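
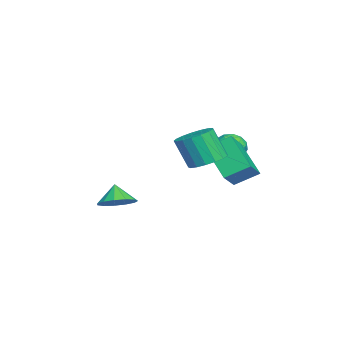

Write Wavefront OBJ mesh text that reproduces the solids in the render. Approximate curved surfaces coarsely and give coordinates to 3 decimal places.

v -0.784 -2.508 -2.261
v -0.081 -3.018 -1.957
v -1.316 -2.692 -1.339
v 0.015 -2.531 -1.805
v -0.144 -2.038 -1.797
v -0.505 -1.693 -1.937
v -0.955 -1.608 -2.18
v -1.351 -1.808 -2.448
v -1.567 -2.231 -2.657
v -1.534 -2.741 -2.74
v -1.263 -3.178 -2.671
v -0.84 -3.402 -2.472
v -0.4 -3.342 -2.205
v -3.033 2.408 1.298
v -2.643 3.074 0.99
v -2.397 1.626 0.41
v -2.007 2.292 0.102
v -1.822 2.018 0.864
v -2.215 2.502 1.413
v -2.825 2.198 -0.013
v -3.218 2.682 0.536
v -2.515 2.945 0.18
v -1.895 2.833 0.722
v -3.145 1.867 0.678
v -2.525 1.755 1.22
v -2.894 2.81 1.222
v -2.146 1.89 0.178
v -2.037 1.729 0.626
v -1.808 2.121 0.445
v -2.642 2.473 1.471
v -2.413 2.865 1.29
v -1.931 2.244 1.215
v -2.627 1.835 0.11
v -2.398 2.227 -0.071
v -3.232 2.579 0.955
v -3.003 2.971 0.774
v -3.109 2.456 0.185
v -2.59 3.125 0.565
v -2.216 2.665 0.043
v -2.696 2.61 -0.025
v -2.927 2.895 0.298
v -2.225 3.06 0.883
v -1.852 2.6 0.361
v -1.743 2.439 0.809
v -1.974 2.723 1.132
v -2.15 2.983 0.407
v -3.188 2.1 1.039
v -2.815 1.64 0.517
v -3.066 1.977 0.268
v -3.297 2.261 0.591
v -2.824 2.035 1.357
v -2.45 1.575 0.835
v -2.113 1.805 1.102
v -2.344 2.09 1.425
v -2.89 1.717 0.993
v 2.985 1.843 1.755
v 3.869 1.827 1.853
v 3.7 1.201 3.283
v 2.815 1.217 3.185
v 3.756 2.208 2.006
v 3.587 1.582 3.436
v 3.467 2.505 2.102
v 3.298 1.88 3.532
v 3.067 2.651 2.118
v 2.898 2.025 3.548
v 2.648 2.612 2.052
v 2.479 1.986 3.482
v 2.306 2.396 1.917
v 2.137 1.77 3.347
v 2.12 2.054 1.745
v 1.951 1.428 3.175
v 2.132 1.663 1.575
v 1.962 1.037 3.005
v 2.339 1.314 1.447
v 2.17 0.688 2.877
v 2.694 1.085 1.389
v 2.525 0.46 2.819
v 3.115 1.031 1.415
v 2.946 0.405 2.845
v 3.507 1.162 1.519
v 3.338 0.536 2.949
v 3.779 1.45 1.677
v 3.61 0.824 3.107
v -1.119 1.78 0.685
v 0.036 1.436 1.51
v -1.259 2.91 1.353
v -0.105 2.566 2.178
v 0.105 2.714 -0.638
v 1.259 2.37 0.187
v -0.036 3.844 0.03
v 1.119 3.5 0.855
f 2 1 4
f 2 4 3
f 4 1 5
f 4 5 3
f 5 1 6
f 5 6 3
f 6 1 7
f 6 7 3
f 7 1 8
f 7 8 3
f 8 1 9
f 8 9 3
f 9 1 10
f 9 10 3
f 10 1 11
f 10 11 3
f 11 1 12
f 11 12 3
f 12 1 13
f 12 13 3
f 13 1 2
f 13 2 3
f 14 51 30
f 51 25 54
f 30 54 19
f 51 54 30
f 14 30 26
f 30 19 31
f 26 31 15
f 30 31 26
f 14 26 35
f 26 15 36
f 35 36 21
f 26 36 35
f 14 35 47
f 35 21 50
f 47 50 24
f 35 50 47
f 14 47 51
f 47 24 55
f 51 55 25
f 47 55 51
f 15 31 42
f 31 19 45
f 42 45 23
f 31 45 42
f 19 54 32
f 54 25 53
f 32 53 18
f 54 53 32
f 25 55 52
f 55 24 48
f 52 48 16
f 55 48 52
f 24 50 49
f 50 21 37
f 49 37 20
f 50 37 49
f 21 36 41
f 36 15 38
f 41 38 22
f 36 38 41
f 17 43 29
f 43 23 44
f 29 44 18
f 43 44 29
f 17 29 27
f 29 18 28
f 27 28 16
f 29 28 27
f 17 27 34
f 27 16 33
f 34 33 20
f 27 33 34
f 17 34 39
f 34 20 40
f 39 40 22
f 34 40 39
f 17 39 43
f 39 22 46
f 43 46 23
f 39 46 43
f 18 44 32
f 44 23 45
f 32 45 19
f 44 45 32
f 16 28 52
f 28 18 53
f 52 53 25
f 28 53 52
f 20 33 49
f 33 16 48
f 49 48 24
f 33 48 49
f 22 40 41
f 40 20 37
f 41 37 21
f 40 37 41
f 23 46 42
f 46 22 38
f 42 38 15
f 46 38 42
f 57 56 60
f 57 60 58
f 58 60 61
f 58 61 59
f 60 56 62
f 60 62 61
f 61 62 63
f 61 63 59
f 62 56 64
f 62 64 63
f 63 64 65
f 63 65 59
f 64 56 66
f 64 66 65
f 65 66 67
f 65 67 59
f 66 56 68
f 66 68 67
f 67 68 69
f 67 69 59
f 68 56 70
f 68 70 69
f 69 70 71
f 69 71 59
f 70 56 72
f 70 72 71
f 71 72 73
f 71 73 59
f 72 56 74
f 72 74 73
f 73 74 75
f 73 75 59
f 74 56 76
f 74 76 75
f 75 76 77
f 75 77 59
f 76 56 78
f 76 78 77
f 77 78 79
f 77 79 59
f 78 56 80
f 78 80 79
f 79 80 81
f 79 81 59
f 80 56 82
f 80 82 81
f 81 82 83
f 81 83 59
f 82 56 57
f 82 57 83
f 83 57 58
f 83 58 59
f 85 87 84
f 88 85 84
f 84 87 86
f 86 88 84
f 85 91 87
f 89 85 88
f 89 91 85
f 87 91 86
f 90 88 86
f 86 91 90
f 90 89 88
f 91 89 90



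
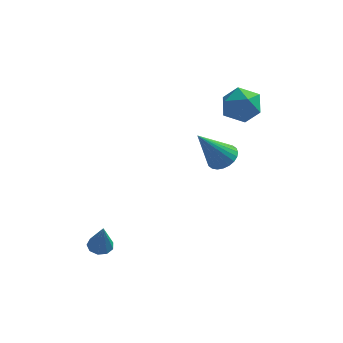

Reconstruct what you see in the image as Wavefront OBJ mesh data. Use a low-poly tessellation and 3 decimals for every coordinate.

v 1.995 3.775 -2.112
v 2.316 4.244 -1.739
v 1.125 3.145 -0.568
v 2.096 4.376 -1.809
v 1.861 4.415 -1.926
v 1.646 4.357 -2.07
v 1.485 4.211 -2.221
v 1.401 3.998 -2.355
v 1.407 3.751 -2.453
v 1.503 3.508 -2.498
v 1.674 3.305 -2.484
v 1.894 3.174 -2.414
v 2.129 3.135 -2.297
v 2.343 3.193 -2.153
v 2.505 3.339 -2.002
v 2.589 3.552 -1.868
v 2.583 3.799 -1.77
v 2.487 4.042 -1.725
v -1.809 -0.807 -4.278
v -1.383 -0.545 -4.271
v -1.591 -1.193 -3.002
v -1.643 -0.349 -4.167
v -1.98 -0.366 -4.115
v -2.238 -0.59 -4.139
v -2.294 -0.916 -4.228
v -2.124 -1.19 -4.34
v -1.806 -1.286 -4.423
v -1.489 -1.157 -4.438
v -1.322 -0.865 -4.378
v 2.684 4.491 1.113
v 3.334 3.987 1.433
v 2.066 3.333 0.547
v 2.716 2.829 0.867
v 2.138 3.206 1.418
v 2.52 3.921 1.768
v 2.88 3.399 0.212
v 3.262 4.114 0.562
v 3.456 3.312 0.877
v 2.997 3.193 1.622
v 2.403 4.127 0.358
v 1.944 4.008 1.103
f 2 1 4
f 2 4 3
f 4 1 5
f 4 5 3
f 5 1 6
f 5 6 3
f 6 1 7
f 6 7 3
f 7 1 8
f 7 8 3
f 8 1 9
f 8 9 3
f 9 1 10
f 9 10 3
f 10 1 11
f 10 11 3
f 11 1 12
f 11 12 3
f 12 1 13
f 12 13 3
f 13 1 14
f 13 14 3
f 14 1 15
f 14 15 3
f 15 1 16
f 15 16 3
f 16 1 17
f 16 17 3
f 17 1 18
f 17 18 3
f 18 1 2
f 18 2 3
f 20 19 22
f 20 22 21
f 22 19 23
f 22 23 21
f 23 19 24
f 23 24 21
f 24 19 25
f 24 25 21
f 25 19 26
f 25 26 21
f 26 19 27
f 26 27 21
f 27 19 28
f 27 28 21
f 28 19 29
f 28 29 21
f 29 19 20
f 29 20 21
f 30 41 35
f 30 35 31
f 30 31 37
f 30 37 40
f 30 40 41
f 31 35 39
f 35 41 34
f 41 40 32
f 40 37 36
f 37 31 38
f 33 39 34
f 33 34 32
f 33 32 36
f 33 36 38
f 33 38 39
f 34 39 35
f 32 34 41
f 36 32 40
f 38 36 37
f 39 38 31



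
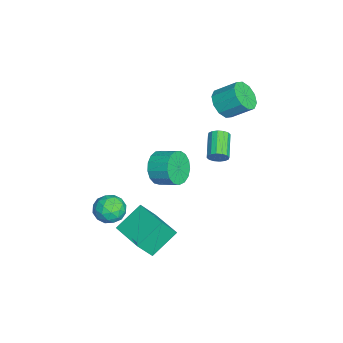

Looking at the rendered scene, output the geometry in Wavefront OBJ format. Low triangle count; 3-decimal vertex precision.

v -0.539 -1.559 -0.564
v -0.089 -2.126 0.238
v 0.408 -1.067 0.706
v -0.041 -0.501 -0.096
v 0.27 -2.13 -0.134
v 0.768 -1.072 0.335
v 0.444 -2.004 -0.604
v 0.942 -0.946 -0.135
v 0.393 -1.776 -1.065
v 0.891 -0.718 -0.596
v 0.129 -1.498 -1.411
v 0.626 -0.44 -0.942
v -0.289 -1.234 -1.564
v 0.209 -0.176 -1.095
v -0.764 -1.045 -1.487
v -0.266 0.013 -1.018
v -1.187 -0.973 -1.199
v -0.689 0.085 -0.73
v -1.462 -1.036 -0.766
v -0.964 0.023 -0.297
v -1.525 -1.218 -0.286
v -1.028 -0.16 0.182
v -1.363 -1.479 0.129
v -0.865 -0.421 0.598
v -1.011 -1.758 0.386
v -0.514 -0.699 0.855
v -0.552 -1.991 0.425
v -0.054 -0.933 0.894
v 2.859 -3.666 -2.619
v 1.894 -2.432 -1.527
v 2.439 -2.903 -3.852
v 1.474 -1.669 -2.76
v 4.566 -2.471 -2.46
v 3.601 -1.237 -1.368
v 4.146 -1.708 -3.693
v 3.181 -0.474 -2.601
v -2.445 1.77 3.266
v -1.497 1.566 3.29
v -1.267 2.746 4.219
v -2.215 2.95 4.194
v -1.594 1.943 2.834
v -1.363 3.124 3.763
v -2.016 2.254 2.543
v -1.785 3.435 3.472
v -2.602 2.38 2.528
v -2.371 3.561 3.457
v -3.128 2.273 2.795
v -2.897 3.454 3.724
v -3.393 1.974 3.241
v -3.163 3.154 4.17
v -3.297 1.596 3.697
v -3.066 2.777 4.626
v -2.875 1.285 3.988
v -2.644 2.466 4.917
v -2.289 1.159 4.003
v -2.058 2.34 4.932
v -1.763 1.266 3.736
v -1.532 2.447 4.665
v 3.36 -3.1 -0.854
v 4.084 -3.677 -0.989
v 2.616 -4.203 -0.131
v 3.34 -4.78 -0.266
v 3.423 -4.055 0.32
v 3.883 -3.373 -0.128
v 2.817 -4.507 -0.992
v 3.277 -3.825 -1.44
v 3.749 -4.547 -1.075
v 4.123 -4.267 -0.264
v 2.577 -3.613 -0.856
v 2.951 -3.333 -0.045
v 3.787 -3.292 -0.985
v 2.913 -4.588 -0.135
v 2.961 -4.162 0.209
v 3.387 -4.501 0.13
v 3.669 -3.113 -0.479
v 4.095 -3.452 -0.558
v 3.706 -3.674 0.211
v 2.605 -4.428 -0.562
v 3.031 -4.767 -0.641
v 3.313 -3.379 -1.25
v 3.739 -3.718 -1.329
v 2.994 -4.206 -1.331
v 4.016 -4.142 -1.115
v 3.579 -4.79 -0.69
v 3.271 -4.63 -1.117
v 3.541 -4.229 -1.38
v 4.236 -3.978 -0.638
v 3.799 -4.626 -0.213
v 3.847 -4.2 0.131
v 4.117 -3.799 -0.132
v 4.039 -4.489 -0.689
v 2.901 -3.254 -0.907
v 2.464 -3.902 -0.482
v 2.583 -4.081 -0.988
v 2.853 -3.68 -1.251
v 3.121 -3.09 -0.43
v 2.684 -3.738 -0.005
v 3.159 -3.651 0.26
v 3.429 -3.25 -0.003
v 2.661 -3.391 -0.431
v -1.286 1.563 -0.273
v -1.05 1.788 0.243
v -2.538 1.822 0.908
v -2.774 1.597 0.393
v -1.123 2.041 0.069
v -2.61 2.075 0.734
v -1.239 2.167 -0.197
v -2.726 2.2 0.469
v -1.367 2.13 -0.483
v -2.855 2.164 0.183
v -1.475 1.942 -0.713
v -2.962 1.975 -0.047
v -1.531 1.652 -0.824
v -3.019 1.685 -0.159
v -1.522 1.338 -0.788
v -3.01 1.372 -0.123
v -1.45 1.085 -0.614
v -2.937 1.119 0.051
v -1.334 0.96 -0.349
v -2.821 0.993 0.317
v -1.205 0.996 -0.063
v -2.693 1.03 0.603
v -1.098 1.185 0.167
v -2.585 1.218 0.833
v -1.041 1.475 0.279
v -2.529 1.508 0.944
f 2 1 5
f 2 5 3
f 3 5 6
f 3 6 4
f 5 1 7
f 5 7 6
f 6 7 8
f 6 8 4
f 7 1 9
f 7 9 8
f 8 9 10
f 8 10 4
f 9 1 11
f 9 11 10
f 10 11 12
f 10 12 4
f 11 1 13
f 11 13 12
f 12 13 14
f 12 14 4
f 13 1 15
f 13 15 14
f 14 15 16
f 14 16 4
f 15 1 17
f 15 17 16
f 16 17 18
f 16 18 4
f 17 1 19
f 17 19 18
f 18 19 20
f 18 20 4
f 19 1 21
f 19 21 20
f 20 21 22
f 20 22 4
f 21 1 23
f 21 23 22
f 22 23 24
f 22 24 4
f 23 1 25
f 23 25 24
f 24 25 26
f 24 26 4
f 25 1 27
f 25 27 26
f 26 27 28
f 26 28 4
f 27 1 2
f 27 2 28
f 28 2 3
f 28 3 4
f 30 32 29
f 33 30 29
f 29 32 31
f 31 33 29
f 30 36 32
f 34 30 33
f 34 36 30
f 32 36 31
f 35 33 31
f 31 36 35
f 35 34 33
f 36 34 35
f 38 37 41
f 38 41 39
f 39 41 42
f 39 42 40
f 41 37 43
f 41 43 42
f 42 43 44
f 42 44 40
f 43 37 45
f 43 45 44
f 44 45 46
f 44 46 40
f 45 37 47
f 45 47 46
f 46 47 48
f 46 48 40
f 47 37 49
f 47 49 48
f 48 49 50
f 48 50 40
f 49 37 51
f 49 51 50
f 50 51 52
f 50 52 40
f 51 37 53
f 51 53 52
f 52 53 54
f 52 54 40
f 53 37 55
f 53 55 54
f 54 55 56
f 54 56 40
f 55 37 57
f 55 57 56
f 56 57 58
f 56 58 40
f 57 37 38
f 57 38 58
f 58 38 39
f 58 39 40
f 59 96 75
f 96 70 99
f 75 99 64
f 96 99 75
f 59 75 71
f 75 64 76
f 71 76 60
f 75 76 71
f 59 71 80
f 71 60 81
f 80 81 66
f 71 81 80
f 59 80 92
f 80 66 95
f 92 95 69
f 80 95 92
f 59 92 96
f 92 69 100
f 96 100 70
f 92 100 96
f 60 76 87
f 76 64 90
f 87 90 68
f 76 90 87
f 64 99 77
f 99 70 98
f 77 98 63
f 99 98 77
f 70 100 97
f 100 69 93
f 97 93 61
f 100 93 97
f 69 95 94
f 95 66 82
f 94 82 65
f 95 82 94
f 66 81 86
f 81 60 83
f 86 83 67
f 81 83 86
f 62 88 74
f 88 68 89
f 74 89 63
f 88 89 74
f 62 74 72
f 74 63 73
f 72 73 61
f 74 73 72
f 62 72 79
f 72 61 78
f 79 78 65
f 72 78 79
f 62 79 84
f 79 65 85
f 84 85 67
f 79 85 84
f 62 84 88
f 84 67 91
f 88 91 68
f 84 91 88
f 63 89 77
f 89 68 90
f 77 90 64
f 89 90 77
f 61 73 97
f 73 63 98
f 97 98 70
f 73 98 97
f 65 78 94
f 78 61 93
f 94 93 69
f 78 93 94
f 67 85 86
f 85 65 82
f 86 82 66
f 85 82 86
f 68 91 87
f 91 67 83
f 87 83 60
f 91 83 87
f 102 101 105
f 102 105 103
f 103 105 106
f 103 106 104
f 105 101 107
f 105 107 106
f 106 107 108
f 106 108 104
f 107 101 109
f 107 109 108
f 108 109 110
f 108 110 104
f 109 101 111
f 109 111 110
f 110 111 112
f 110 112 104
f 111 101 113
f 111 113 112
f 112 113 114
f 112 114 104
f 113 101 115
f 113 115 114
f 114 115 116
f 114 116 104
f 115 101 117
f 115 117 116
f 116 117 118
f 116 118 104
f 117 101 119
f 117 119 118
f 118 119 120
f 118 120 104
f 119 101 121
f 119 121 120
f 120 121 122
f 120 122 104
f 121 101 123
f 121 123 122
f 122 123 124
f 122 124 104
f 123 101 125
f 123 125 124
f 124 125 126
f 124 126 104
f 125 101 102
f 125 102 126
f 126 102 103
f 126 103 104



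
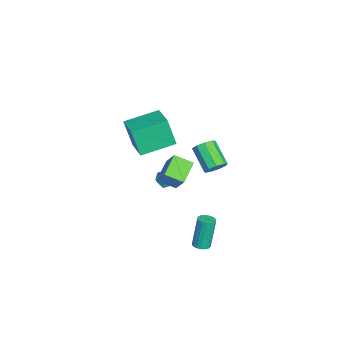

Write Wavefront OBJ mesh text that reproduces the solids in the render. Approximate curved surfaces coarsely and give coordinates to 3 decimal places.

v 1.426 -2.586 1.78
v 1.156 -3.078 3.511
v 0.723 -0.687 2.21
v 0.452 -1.179 3.941
v 2.968 -2.101 2.159
v 2.697 -2.593 3.89
v 2.264 -0.202 2.589
v 1.994 -0.694 4.32
v -1.306 -0.367 -2.979
v -0.794 -0.842 -3.132
v -1.986 -0.838 -3.788
v -1.474 -1.313 -3.941
v -1.819 -1.348 -3.316
v -1.398 -1.057 -2.816
v -1.382 -0.623 -4.104
v -0.961 -0.332 -3.604
v -0.841 -1.001 -3.828
v -1.111 -1.449 -3.34
v -1.669 -0.231 -3.58
v -1.939 -0.679 -3.092
v 0.117 1.942 -1.235
v 0.559 1.993 -0.669
v -0.654 1.31 0.341
v -1.097 1.258 -0.225
v 0.292 2.404 -0.712
v -0.921 1.721 0.298
v -0.058 2.599 -0.999
v -1.271 1.916 0.011
v -0.325 2.487 -1.397
v -1.538 1.803 -0.387
v -0.386 2.119 -1.719
v -1.599 1.436 -0.709
v -0.212 1.668 -1.814
v -1.425 0.985 -0.804
v 0.116 1.345 -1.639
v -1.097 0.662 -0.629
v 0.444 1.302 -1.274
v -0.769 0.619 -0.264
v 0.619 1.557 -0.891
v -0.594 0.874 0.119
v 0.341 -1.336 -2.171
v -0.868 -0.821 -1.49
v 0.515 -0.261 -2.676
v -0.694 0.254 -1.995
v 1.274 -0.874 -0.865
v 0.065 -0.359 -0.184
v 1.448 0.201 -1.37
v 0.239 0.716 -0.689
v 3.827 1.178 -4.737
v 4.335 1.187 -4.627
v 3.921 1.471 -2.733
v 3.413 1.462 -2.843
v 4.281 1.425 -4.675
v 3.866 1.709 -2.78
v 4.122 1.606 -4.737
v 3.708 1.89 -2.842
v 3.896 1.69 -4.799
v 3.481 1.974 -2.904
v 3.654 1.656 -4.847
v 3.24 1.94 -2.952
v 3.452 1.513 -4.87
v 3.037 1.797 -2.975
v 3.336 1.293 -4.862
v 2.921 1.577 -2.968
v 3.332 1.047 -4.826
v 2.917 1.33 -2.931
v 3.442 0.83 -4.769
v 3.027 1.114 -2.875
v 3.64 0.694 -4.706
v 3.225 0.978 -2.811
v 3.881 0.668 -4.649
v 3.466 0.952 -2.755
v 4.11 0.76 -4.613
v 3.695 1.044 -2.718
v 4.274 0.947 -4.605
v 3.859 1.231 -2.71
f 2 4 1
f 5 2 1
f 1 4 3
f 3 5 1
f 2 8 4
f 6 2 5
f 6 8 2
f 4 8 3
f 7 5 3
f 3 8 7
f 7 6 5
f 8 6 7
f 9 20 14
f 9 14 10
f 9 10 16
f 9 16 19
f 9 19 20
f 10 14 18
f 14 20 13
f 20 19 11
f 19 16 15
f 16 10 17
f 12 18 13
f 12 13 11
f 12 11 15
f 12 15 17
f 12 17 18
f 13 18 14
f 11 13 20
f 15 11 19
f 17 15 16
f 18 17 10
f 22 21 25
f 22 25 23
f 23 25 26
f 23 26 24
f 25 21 27
f 25 27 26
f 26 27 28
f 26 28 24
f 27 21 29
f 27 29 28
f 28 29 30
f 28 30 24
f 29 21 31
f 29 31 30
f 30 31 32
f 30 32 24
f 31 21 33
f 31 33 32
f 32 33 34
f 32 34 24
f 33 21 35
f 33 35 34
f 34 35 36
f 34 36 24
f 35 21 37
f 35 37 36
f 36 37 38
f 36 38 24
f 37 21 39
f 37 39 38
f 38 39 40
f 38 40 24
f 39 21 22
f 39 22 40
f 40 22 23
f 40 23 24
f 42 44 41
f 45 42 41
f 41 44 43
f 43 45 41
f 42 48 44
f 46 42 45
f 46 48 42
f 44 48 43
f 47 45 43
f 43 48 47
f 47 46 45
f 48 46 47
f 50 49 53
f 50 53 51
f 51 53 54
f 51 54 52
f 53 49 55
f 53 55 54
f 54 55 56
f 54 56 52
f 55 49 57
f 55 57 56
f 56 57 58
f 56 58 52
f 57 49 59
f 57 59 58
f 58 59 60
f 58 60 52
f 59 49 61
f 59 61 60
f 60 61 62
f 60 62 52
f 61 49 63
f 61 63 62
f 62 63 64
f 62 64 52
f 63 49 65
f 63 65 64
f 64 65 66
f 64 66 52
f 65 49 67
f 65 67 66
f 66 67 68
f 66 68 52
f 67 49 69
f 67 69 68
f 68 69 70
f 68 70 52
f 69 49 71
f 69 71 70
f 70 71 72
f 70 72 52
f 71 49 73
f 71 73 72
f 72 73 74
f 72 74 52
f 73 49 75
f 73 75 74
f 74 75 76
f 74 76 52
f 75 49 50
f 75 50 76
f 76 50 51
f 76 51 52



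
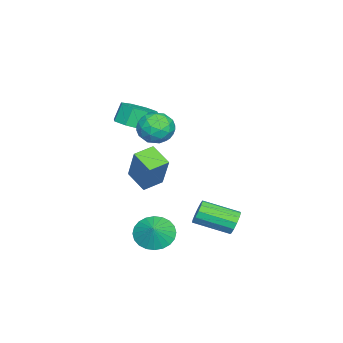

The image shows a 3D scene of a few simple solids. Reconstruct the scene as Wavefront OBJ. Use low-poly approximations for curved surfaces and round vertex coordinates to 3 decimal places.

v 1.014 -2.195 -1.913
v 0.419 -3.168 -1.288
v 0.165 -1.544 -1.708
v -0.431 -2.516 -1.084
v 1.951 -1.564 -0.036
v 1.355 -2.536 0.588
v 1.101 -0.912 0.168
v 0.506 -1.885 0.793
v 0.561 -1.216 1.289
v 1.054 -0.909 2.076
v 0.146 -2.531 2.064
v 0.639 -2.224 2.851
v -0.179 -1.764 2.576
v 0.078 -0.951 2.097
v 1.122 -2.489 2.043
v 1.379 -1.676 1.564
v 1.401 -1.695 2.541
v 0.597 -1.247 2.871
v 0.603 -2.193 1.269
v -0.201 -1.745 1.599
v 0.844 -0.947 1.614
v 0.356 -2.493 2.526
v -0.125 -2.223 2.364
v 0.165 -2.042 2.826
v 0.27 -0.972 1.627
v 0.56 -0.791 2.089
v -0.165 -1.294 2.384
v 0.64 -2.649 2.051
v 0.93 -2.468 2.513
v 1.035 -1.398 1.314
v 1.325 -1.217 1.776
v 1.365 -2.146 1.756
v 1.338 -1.229 2.35
v 1.094 -2.002 2.806
v 1.378 -2.158 2.331
v 1.529 -1.68 2.049
v 0.865 -0.965 2.544
v 0.621 -1.738 3
v 0.141 -1.468 2.838
v 0.291 -0.99 2.557
v 1.069 -1.428 2.818
v 0.579 -1.702 1.14
v 0.335 -2.475 1.596
v 0.909 -2.45 1.583
v 1.059 -1.972 1.302
v 0.106 -1.438 1.334
v -0.138 -2.211 1.79
v -0.329 -1.76 2.091
v -0.178 -1.282 1.809
v 0.131 -2.012 1.322
v 2.078 2.59 -2.745
v 2.338 2.849 -2.173
v 2.663 1.129 -1.543
v 2.402 0.87 -2.115
v 1.964 2.801 -2.109
v 2.288 1.082 -1.479
v 1.625 2.687 -2.247
v 1.95 0.967 -1.617
v 1.43 2.542 -2.543
v 1.755 0.822 -1.913
v 1.441 2.412 -2.904
v 1.766 0.692 -2.273
v 1.654 2.338 -3.213
v 1.978 0.619 -2.583
v 2.001 2.345 -3.375
v 2.326 0.625 -2.745
v 2.373 2.429 -3.336
v 2.698 0.709 -2.706
v 2.651 2.564 -3.11
v 2.976 0.845 -2.48
v 2.747 2.708 -2.768
v 3.072 0.988 -2.138
v 2.63 2.814 -2.418
v 2.955 1.094 -1.788
v 1.933 -1.362 -4.185
v 2.451 -2.175 -4.518
v 2.647 -1.198 -3.475
v 2.608 -1.886 -4.742
v 2.663 -1.517 -4.881
v 2.606 -1.125 -4.915
v 2.447 -0.768 -4.837
v 2.21 -0.502 -4.66
v 1.931 -0.367 -4.411
v 1.652 -0.383 -4.128
v 1.416 -0.548 -3.853
v 1.259 -0.837 -3.629
v 1.204 -1.206 -3.49
v 1.261 -1.598 -3.456
v 1.42 -1.955 -3.534
v 1.657 -2.221 -3.711
v 1.936 -2.356 -3.96
v 2.215 -2.34 -4.243
v -2.792 -4.078 0.394
v -2.203 -4.777 0.799
v -2.619 -4.541 1.811
v -3.208 -3.842 1.406
v -1.868 -4.09 0.776
v -2.284 -3.854 1.789
v -2.074 -3.395 0.529
v -2.49 -3.159 1.542
v -2.701 -3.101 0.203
v -3.117 -2.864 1.216
v -3.381 -3.379 -0.011
v -3.797 -3.143 1.001
v -3.716 -4.066 0.011
v -4.132 -3.83 1.024
v -3.51 -4.761 0.258
v -3.926 -4.525 1.271
v -2.883 -5.056 0.584
v -3.299 -4.819 1.597
f 2 4 1
f 5 2 1
f 1 4 3
f 3 5 1
f 2 8 4
f 6 2 5
f 6 8 2
f 4 8 3
f 7 5 3
f 3 8 7
f 7 6 5
f 8 6 7
f 9 46 25
f 46 20 49
f 25 49 14
f 46 49 25
f 9 25 21
f 25 14 26
f 21 26 10
f 25 26 21
f 9 21 30
f 21 10 31
f 30 31 16
f 21 31 30
f 9 30 42
f 30 16 45
f 42 45 19
f 30 45 42
f 9 42 46
f 42 19 50
f 46 50 20
f 42 50 46
f 10 26 37
f 26 14 40
f 37 40 18
f 26 40 37
f 14 49 27
f 49 20 48
f 27 48 13
f 49 48 27
f 20 50 47
f 50 19 43
f 47 43 11
f 50 43 47
f 19 45 44
f 45 16 32
f 44 32 15
f 45 32 44
f 16 31 36
f 31 10 33
f 36 33 17
f 31 33 36
f 12 38 24
f 38 18 39
f 24 39 13
f 38 39 24
f 12 24 22
f 24 13 23
f 22 23 11
f 24 23 22
f 12 22 29
f 22 11 28
f 29 28 15
f 22 28 29
f 12 29 34
f 29 15 35
f 34 35 17
f 29 35 34
f 12 34 38
f 34 17 41
f 38 41 18
f 34 41 38
f 13 39 27
f 39 18 40
f 27 40 14
f 39 40 27
f 11 23 47
f 23 13 48
f 47 48 20
f 23 48 47
f 15 28 44
f 28 11 43
f 44 43 19
f 28 43 44
f 17 35 36
f 35 15 32
f 36 32 16
f 35 32 36
f 18 41 37
f 41 17 33
f 37 33 10
f 41 33 37
f 52 51 55
f 52 55 53
f 53 55 56
f 53 56 54
f 55 51 57
f 55 57 56
f 56 57 58
f 56 58 54
f 57 51 59
f 57 59 58
f 58 59 60
f 58 60 54
f 59 51 61
f 59 61 60
f 60 61 62
f 60 62 54
f 61 51 63
f 61 63 62
f 62 63 64
f 62 64 54
f 63 51 65
f 63 65 64
f 64 65 66
f 64 66 54
f 65 51 67
f 65 67 66
f 66 67 68
f 66 68 54
f 67 51 69
f 67 69 68
f 68 69 70
f 68 70 54
f 69 51 71
f 69 71 70
f 70 71 72
f 70 72 54
f 71 51 73
f 71 73 72
f 72 73 74
f 72 74 54
f 73 51 52
f 73 52 74
f 74 52 53
f 74 53 54
f 76 75 78
f 76 78 77
f 78 75 79
f 78 79 77
f 79 75 80
f 79 80 77
f 80 75 81
f 80 81 77
f 81 75 82
f 81 82 77
f 82 75 83
f 82 83 77
f 83 75 84
f 83 84 77
f 84 75 85
f 84 85 77
f 85 75 86
f 85 86 77
f 86 75 87
f 86 87 77
f 87 75 88
f 87 88 77
f 88 75 89
f 88 89 77
f 89 75 90
f 89 90 77
f 90 75 91
f 90 91 77
f 91 75 92
f 91 92 77
f 92 75 76
f 92 76 77
f 94 93 97
f 94 97 95
f 95 97 98
f 95 98 96
f 97 93 99
f 97 99 98
f 98 99 100
f 98 100 96
f 99 93 101
f 99 101 100
f 100 101 102
f 100 102 96
f 101 93 103
f 101 103 102
f 102 103 104
f 102 104 96
f 103 93 105
f 103 105 104
f 104 105 106
f 104 106 96
f 105 93 107
f 105 107 106
f 106 107 108
f 106 108 96
f 107 93 109
f 107 109 108
f 108 109 110
f 108 110 96
f 109 93 94
f 109 94 110
f 110 94 95
f 110 95 96



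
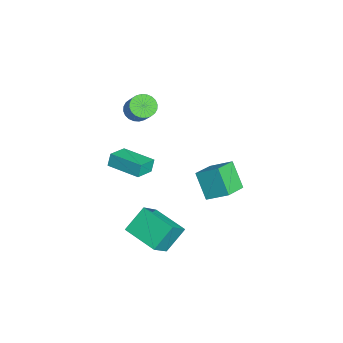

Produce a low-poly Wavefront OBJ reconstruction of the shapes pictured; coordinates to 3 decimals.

v -1.908 -0.36 2.092
v -1.409 -0.885 1.777
v -0.452 -0.645 2.894
v -0.952 -0.12 3.208
v -1.316 -0.624 1.641
v -0.359 -0.384 2.758
v -1.313 -0.323 1.574
v -0.356 -0.083 2.691
v -1.401 -0.028 1.585
v -0.444 0.212 2.702
v -1.566 0.216 1.674
v -0.609 0.457 2.791
v -1.783 0.373 1.826
v -0.826 0.614 2.943
v -2.019 0.419 2.019
v -1.063 0.659 3.136
v -2.239 0.345 2.223
v -1.282 0.586 3.34
v -2.408 0.165 2.406
v -1.451 0.405 3.523
v -2.501 -0.096 2.542
v -1.544 0.144 3.659
v -2.504 -0.397 2.609
v -1.547 -0.157 3.726
v -2.416 -0.692 2.598
v -1.459 -0.452 3.715
v -2.251 -0.937 2.509
v -1.294 -0.696 3.626
v -2.034 -1.094 2.357
v -1.077 -0.853 3.474
v -1.797 -1.139 2.164
v -0.841 -0.899 3.281
v -1.578 -1.066 1.96
v -0.621 -0.825 3.077
v 3.164 -1.7 -3.668
v 2.507 -0.591 -2.484
v 2.098 -0.882 -5.025
v 1.44 0.226 -3.841
v 4.74 -0.326 -4.079
v 4.082 0.782 -2.895
v 3.673 0.491 -5.436
v 3.016 1.6 -4.252
v 0.516 3.348 -1.188
v 1.064 4.488 -0.42
v 1.573 3.777 -2.58
v 2.121 4.917 -1.812
v 1.739 2.343 -0.568
v 2.287 3.483 0.2
v 2.796 2.772 -1.96
v 3.344 3.912 -1.192
v -3.109 -1.181 -3.384
v -3.346 -0.978 -2.572
v -1.74 0.371 -3.373
v -1.976 0.574 -2.56
v -2.124 -2.054 -2.88
v -2.36 -1.851 -2.067
v -0.754 -0.502 -2.868
v -0.991 -0.299 -2.056
f 2 1 5
f 2 5 3
f 3 5 6
f 3 6 4
f 5 1 7
f 5 7 6
f 6 7 8
f 6 8 4
f 7 1 9
f 7 9 8
f 8 9 10
f 8 10 4
f 9 1 11
f 9 11 10
f 10 11 12
f 10 12 4
f 11 1 13
f 11 13 12
f 12 13 14
f 12 14 4
f 13 1 15
f 13 15 14
f 14 15 16
f 14 16 4
f 15 1 17
f 15 17 16
f 16 17 18
f 16 18 4
f 17 1 19
f 17 19 18
f 18 19 20
f 18 20 4
f 19 1 21
f 19 21 20
f 20 21 22
f 20 22 4
f 21 1 23
f 21 23 22
f 22 23 24
f 22 24 4
f 23 1 25
f 23 25 24
f 24 25 26
f 24 26 4
f 25 1 27
f 25 27 26
f 26 27 28
f 26 28 4
f 27 1 29
f 27 29 28
f 28 29 30
f 28 30 4
f 29 1 31
f 29 31 30
f 30 31 32
f 30 32 4
f 31 1 33
f 31 33 32
f 32 33 34
f 32 34 4
f 33 1 2
f 33 2 34
f 34 2 3
f 34 3 4
f 36 38 35
f 39 36 35
f 35 38 37
f 37 39 35
f 36 42 38
f 40 36 39
f 40 42 36
f 38 42 37
f 41 39 37
f 37 42 41
f 41 40 39
f 42 40 41
f 44 46 43
f 47 44 43
f 43 46 45
f 45 47 43
f 44 50 46
f 48 44 47
f 48 50 44
f 46 50 45
f 49 47 45
f 45 50 49
f 49 48 47
f 50 48 49
f 52 54 51
f 55 52 51
f 51 54 53
f 53 55 51
f 52 58 54
f 56 52 55
f 56 58 52
f 54 58 53
f 57 55 53
f 53 58 57
f 57 56 55
f 58 56 57



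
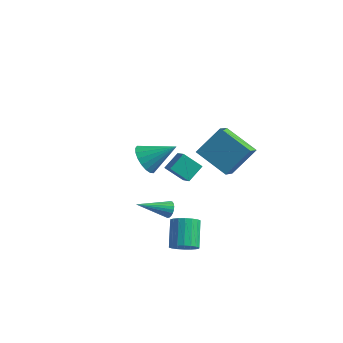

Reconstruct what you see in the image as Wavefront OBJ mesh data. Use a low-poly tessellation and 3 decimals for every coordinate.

v -3.977 3.206 -1.495
v -3.423 3.38 -2.37
v -2.483 4.134 -0.365
v -3.687 3.764 -2.336
v -4.009 4.038 -2.135
v -4.324 4.147 -1.808
v -4.57 4.069 -1.419
v -4.699 3.821 -1.044
v -4.685 3.451 -0.759
v -4.531 3.033 -0.62
v -4.267 2.648 -0.654
v -3.945 2.375 -0.854
v -3.63 2.266 -1.182
v -3.384 2.343 -1.571
v -3.255 2.592 -1.945
v -3.269 2.962 -2.23
v 2.275 -2.716 -2.083
v 2.562 -3.159 -1.456
v 1.911 -1.988 -0.33
v 1.625 -1.544 -0.957
v 2.84 -2.934 -1.529
v 2.189 -1.763 -0.404
v 3.005 -2.666 -1.713
v 2.355 -1.494 -0.587
v 3.027 -2.407 -1.969
v 2.376 -1.236 -0.844
v 2.899 -2.21 -2.249
v 2.248 -1.038 -1.123
v 2.648 -2.113 -2.495
v 1.997 -0.941 -1.369
v 2.323 -2.135 -2.66
v 1.672 -0.964 -1.534
v 1.989 -2.272 -2.71
v 1.338 -1.101 -1.584
v 1.711 -2.497 -2.636
v 1.06 -1.326 -1.511
v 1.545 -2.766 -2.453
v 0.895 -1.594 -1.327
v 1.524 -3.024 -2.196
v 0.873 -1.853 -1.071
v 1.652 -3.222 -1.917
v 1.001 -2.05 -0.791
v 1.903 -3.319 -1.671
v 1.252 -2.147 -0.545
v 2.228 -3.296 -1.506
v 1.577 -2.125 -0.38
v 0.779 -1.774 -0.267
v 1.092 -1.809 0.172
v -0.479 -3.066 0.527
v 0.953 -1.641 0.226
v 0.785 -1.496 0.195
v 0.615 -1.399 0.084
v 0.474 -1.367 -0.087
v 0.386 -1.405 -0.29
v 0.365 -1.508 -0.489
v 0.416 -1.656 -0.649
v 0.53 -1.825 -0.744
v 0.687 -1.985 -0.756
v 0.86 -2.109 -0.683
v 1.019 -2.175 -0.539
v 1.136 -2.172 -0.347
v 1.192 -2.1 -0.142
v 1.176 -1.971 0.041
v 0.903 -2.458 3.699
v 1.12 -1.509 4.329
v 1.851 -2.143 2.898
v 2.068 -1.194 3.529
v 1.632 -3.046 4.331
v 1.849 -2.097 4.962
v 2.58 -2.731 3.531
v 2.797 -1.782 4.161
v 3.576 -0.719 3.108
v 1.637 -0.538 3.995
v 3.317 0.415 2.311
v 1.378 0.596 3.198
v 4.342 0.464 4.542
v 2.403 0.645 5.429
v 4.083 1.598 3.745
v 2.144 1.779 4.632
f 2 1 4
f 2 4 3
f 4 1 5
f 4 5 3
f 5 1 6
f 5 6 3
f 6 1 7
f 6 7 3
f 7 1 8
f 7 8 3
f 8 1 9
f 8 9 3
f 9 1 10
f 9 10 3
f 10 1 11
f 10 11 3
f 11 1 12
f 11 12 3
f 12 1 13
f 12 13 3
f 13 1 14
f 13 14 3
f 14 1 15
f 14 15 3
f 15 1 16
f 15 16 3
f 16 1 2
f 16 2 3
f 18 17 21
f 18 21 19
f 19 21 22
f 19 22 20
f 21 17 23
f 21 23 22
f 22 23 24
f 22 24 20
f 23 17 25
f 23 25 24
f 24 25 26
f 24 26 20
f 25 17 27
f 25 27 26
f 26 27 28
f 26 28 20
f 27 17 29
f 27 29 28
f 28 29 30
f 28 30 20
f 29 17 31
f 29 31 30
f 30 31 32
f 30 32 20
f 31 17 33
f 31 33 32
f 32 33 34
f 32 34 20
f 33 17 35
f 33 35 34
f 34 35 36
f 34 36 20
f 35 17 37
f 35 37 36
f 36 37 38
f 36 38 20
f 37 17 39
f 37 39 38
f 38 39 40
f 38 40 20
f 39 17 41
f 39 41 40
f 40 41 42
f 40 42 20
f 41 17 43
f 41 43 42
f 42 43 44
f 42 44 20
f 43 17 45
f 43 45 44
f 44 45 46
f 44 46 20
f 45 17 18
f 45 18 46
f 46 18 19
f 46 19 20
f 48 47 50
f 48 50 49
f 50 47 51
f 50 51 49
f 51 47 52
f 51 52 49
f 52 47 53
f 52 53 49
f 53 47 54
f 53 54 49
f 54 47 55
f 54 55 49
f 55 47 56
f 55 56 49
f 56 47 57
f 56 57 49
f 57 47 58
f 57 58 49
f 58 47 59
f 58 59 49
f 59 47 60
f 59 60 49
f 60 47 61
f 60 61 49
f 61 47 62
f 61 62 49
f 62 47 63
f 62 63 49
f 63 47 48
f 63 48 49
f 65 67 64
f 68 65 64
f 64 67 66
f 66 68 64
f 65 71 67
f 69 65 68
f 69 71 65
f 67 71 66
f 70 68 66
f 66 71 70
f 70 69 68
f 71 69 70
f 73 75 72
f 76 73 72
f 72 75 74
f 74 76 72
f 73 79 75
f 77 73 76
f 77 79 73
f 75 79 74
f 78 76 74
f 74 79 78
f 78 77 76
f 79 77 78



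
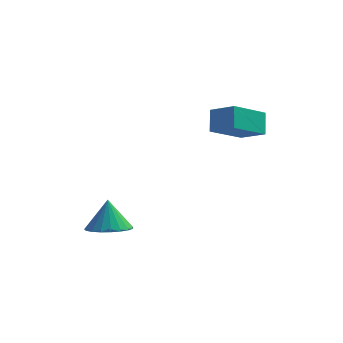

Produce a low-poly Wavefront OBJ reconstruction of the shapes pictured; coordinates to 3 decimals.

v -2.212 -2.63 -3.866
v -1.196 -2.926 -3.649
v -2.408 -2.17 -2.314
v -1.144 -2.497 -3.77
v -1.277 -2.09 -3.907
v -1.571 -1.777 -4.037
v -1.976 -1.611 -4.137
v -2.422 -1.622 -4.191
v -2.831 -1.806 -4.188
v -3.134 -2.133 -4.13
v -3.276 -2.546 -4.026
v -3.235 -2.973 -3.894
v -3.017 -3.341 -3.757
v -2.659 -3.586 -3.639
v -2.224 -3.666 -3.561
v -1.787 -3.566 -3.535
v -1.423 -3.304 -3.566
v 1.66 -0.217 1.592
v 1.466 0.507 2.579
v 2.674 1.299 0.679
v 2.48 2.023 1.666
v 2.88 -0.683 2.174
v 2.686 0.041 3.161
v 3.894 0.833 1.261
v 3.7 1.557 2.248
f 2 1 4
f 2 4 3
f 4 1 5
f 4 5 3
f 5 1 6
f 5 6 3
f 6 1 7
f 6 7 3
f 7 1 8
f 7 8 3
f 8 1 9
f 8 9 3
f 9 1 10
f 9 10 3
f 10 1 11
f 10 11 3
f 11 1 12
f 11 12 3
f 12 1 13
f 12 13 3
f 13 1 14
f 13 14 3
f 14 1 15
f 14 15 3
f 15 1 16
f 15 16 3
f 16 1 17
f 16 17 3
f 17 1 2
f 17 2 3
f 19 21 18
f 22 19 18
f 18 21 20
f 20 22 18
f 19 25 21
f 23 19 22
f 23 25 19
f 21 25 20
f 24 22 20
f 20 25 24
f 24 23 22
f 25 23 24



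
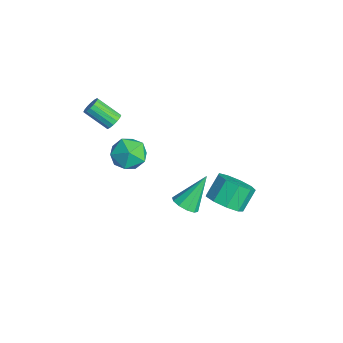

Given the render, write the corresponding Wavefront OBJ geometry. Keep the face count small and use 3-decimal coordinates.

v -2.821 -1.297 2.257
v -2.426 -1.602 2.272
v -3.143 -2.489 3.119
v -3.539 -2.183 3.103
v -2.393 -1.439 2.471
v -3.11 -2.326 3.317
v -2.474 -1.238 2.612
v -3.192 -2.125 3.458
v -2.649 -1.053 2.658
v -3.366 -1.94 3.504
v -2.87 -0.933 2.597
v -3.587 -1.82 3.443
v -3.078 -0.911 2.444
v -3.795 -1.797 3.29
v -3.217 -0.991 2.241
v -3.934 -1.878 3.088
v -3.25 -1.154 2.043
v -3.967 -2.041 2.889
v -3.168 -1.355 1.902
v -3.886 -2.242 2.748
v -2.994 -1.54 1.856
v -3.711 -2.427 2.702
v -2.773 -1.66 1.917
v -3.49 -2.547 2.763
v -2.565 -1.683 2.07
v -3.282 -2.569 2.916
v -1.647 -0.277 1.449
v -1.08 -1.097 1.506
v -2.3 -0.823 0.074
v -1.733 -1.643 0.131
v -2.471 -1.5 0.788
v -2.068 -1.163 1.638
v -1.312 -0.757 -0.058
v -0.909 -0.42 0.792
v -0.873 -1.394 0.575
v -1.59 -1.853 1.097
v -1.79 -0.067 0.483
v -2.507 -0.526 1.005
v 1.104 2.72 -1.436
v 1.676 3.443 -1.738
v 1.207 4.203 -0.807
v 0.636 3.48 -0.504
v 1.092 3.469 -2.052
v 0.623 4.228 -1.121
v 0.514 3.144 -2.078
v 0.045 3.904 -1.147
v 0.212 2.621 -1.803
v -0.256 3.38 -0.872
v 0.328 2.144 -1.356
v -0.141 2.904 -0.425
v 0.807 1.937 -0.946
v 0.338 2.697 -0.015
v 1.425 2.096 -0.765
v 0.956 2.856 0.166
v 1.893 2.548 -0.898
v 1.424 3.307 0.033
v 1.992 3.08 -1.282
v 1.523 3.839 -0.351
v 3.01 0.213 1.257
v 3.646 0.423 1.253
v 2.65 1.327 2.663
v 3.429 0.67 1.002
v 3.051 0.743 0.848
v 2.658 0.613 0.85
v 2.399 0.33 1.007
v 2.374 0.003 1.26
v 2.592 -0.244 1.511
v 2.969 -0.316 1.665
v 3.362 -0.186 1.663
v 3.621 0.096 1.506
f 2 1 5
f 2 5 3
f 3 5 6
f 3 6 4
f 5 1 7
f 5 7 6
f 6 7 8
f 6 8 4
f 7 1 9
f 7 9 8
f 8 9 10
f 8 10 4
f 9 1 11
f 9 11 10
f 10 11 12
f 10 12 4
f 11 1 13
f 11 13 12
f 12 13 14
f 12 14 4
f 13 1 15
f 13 15 14
f 14 15 16
f 14 16 4
f 15 1 17
f 15 17 16
f 16 17 18
f 16 18 4
f 17 1 19
f 17 19 18
f 18 19 20
f 18 20 4
f 19 1 21
f 19 21 20
f 20 21 22
f 20 22 4
f 21 1 23
f 21 23 22
f 22 23 24
f 22 24 4
f 23 1 25
f 23 25 24
f 24 25 26
f 24 26 4
f 25 1 2
f 25 2 26
f 26 2 3
f 26 3 4
f 27 38 32
f 27 32 28
f 27 28 34
f 27 34 37
f 27 37 38
f 28 32 36
f 32 38 31
f 38 37 29
f 37 34 33
f 34 28 35
f 30 36 31
f 30 31 29
f 30 29 33
f 30 33 35
f 30 35 36
f 31 36 32
f 29 31 38
f 33 29 37
f 35 33 34
f 36 35 28
f 40 39 43
f 40 43 41
f 41 43 44
f 41 44 42
f 43 39 45
f 43 45 44
f 44 45 46
f 44 46 42
f 45 39 47
f 45 47 46
f 46 47 48
f 46 48 42
f 47 39 49
f 47 49 48
f 48 49 50
f 48 50 42
f 49 39 51
f 49 51 50
f 50 51 52
f 50 52 42
f 51 39 53
f 51 53 52
f 52 53 54
f 52 54 42
f 53 39 55
f 53 55 54
f 54 55 56
f 54 56 42
f 55 39 57
f 55 57 56
f 56 57 58
f 56 58 42
f 57 39 40
f 57 40 58
f 58 40 41
f 58 41 42
f 60 59 62
f 60 62 61
f 62 59 63
f 62 63 61
f 63 59 64
f 63 64 61
f 64 59 65
f 64 65 61
f 65 59 66
f 65 66 61
f 66 59 67
f 66 67 61
f 67 59 68
f 67 68 61
f 68 59 69
f 68 69 61
f 69 59 70
f 69 70 61
f 70 59 60
f 70 60 61



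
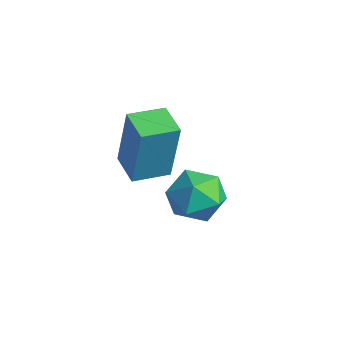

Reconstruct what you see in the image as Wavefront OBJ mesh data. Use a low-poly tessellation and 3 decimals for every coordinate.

v -0.064 -2.239 0.628
v 0.237 -2.103 2.631
v 0.061 -1.13 0.534
v 0.362 -0.994 2.537
v 0.958 -2.366 0.483
v 1.259 -2.23 2.486
v 1.083 -1.257 0.389
v 1.384 -1.121 2.392
v 0.026 -0.558 -1.261
v 0.546 -0.046 -1.862
v 1.214 -0.634 -0.298
v 1.734 -0.122 -0.899
v 1.011 0.279 -0.44
v 0.276 0.326 -1.035
v 1.484 -1.006 -1.125
v 0.749 -0.959 -1.72
v 1.447 -0.322 -1.779
v 1.155 0.472 -1.355
v 0.605 -1.152 -0.805
v 0.313 -0.358 -0.381
f 2 4 1
f 5 2 1
f 1 4 3
f 3 5 1
f 2 8 4
f 6 2 5
f 6 8 2
f 4 8 3
f 7 5 3
f 3 8 7
f 7 6 5
f 8 6 7
f 9 20 14
f 9 14 10
f 9 10 16
f 9 16 19
f 9 19 20
f 10 14 18
f 14 20 13
f 20 19 11
f 19 16 15
f 16 10 17
f 12 18 13
f 12 13 11
f 12 11 15
f 12 15 17
f 12 17 18
f 13 18 14
f 11 13 20
f 15 11 19
f 17 15 16
f 18 17 10



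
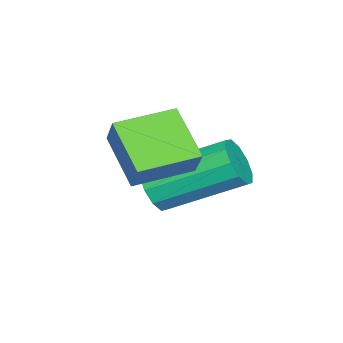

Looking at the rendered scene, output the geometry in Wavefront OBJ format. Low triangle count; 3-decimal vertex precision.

v 3.614 2.816 -2.566
v 2.803 1.885 -1.679
v 2.542 3.885 -2.423
v 1.732 2.954 -1.536
v 4.068 3.166 -1.784
v 3.258 2.235 -0.897
v 2.997 4.235 -1.641
v 2.186 3.304 -0.754
v 1.548 2.488 -3.883
v 1.975 2.844 -4.307
v 1.42 4.709 -3.302
v 0.992 4.352 -2.877
v 1.585 2.828 -4.493
v 1.029 4.693 -3.488
v 1.18 2.682 -4.446
v 0.625 4.547 -3.44
v 0.916 2.462 -4.183
v 0.361 4.326 -3.178
v 0.893 2.251 -3.806
v 0.338 4.116 -2.801
v 1.12 2.131 -3.458
v 0.565 3.996 -2.453
v 1.511 2.147 -3.272
v 0.955 4.012 -2.267
v 1.915 2.293 -3.32
v 1.36 4.158 -2.314
v 2.179 2.514 -3.582
v 1.624 4.378 -2.577
v 2.202 2.724 -3.959
v 1.647 4.589 -2.954
f 2 4 1
f 5 2 1
f 1 4 3
f 3 5 1
f 2 8 4
f 6 2 5
f 6 8 2
f 4 8 3
f 7 5 3
f 3 8 7
f 7 6 5
f 8 6 7
f 10 9 13
f 10 13 11
f 11 13 14
f 11 14 12
f 13 9 15
f 13 15 14
f 14 15 16
f 14 16 12
f 15 9 17
f 15 17 16
f 16 17 18
f 16 18 12
f 17 9 19
f 17 19 18
f 18 19 20
f 18 20 12
f 19 9 21
f 19 21 20
f 20 21 22
f 20 22 12
f 21 9 23
f 21 23 22
f 22 23 24
f 22 24 12
f 23 9 25
f 23 25 24
f 24 25 26
f 24 26 12
f 25 9 27
f 25 27 26
f 26 27 28
f 26 28 12
f 27 9 29
f 27 29 28
f 28 29 30
f 28 30 12
f 29 9 10
f 29 10 30
f 30 10 11
f 30 11 12



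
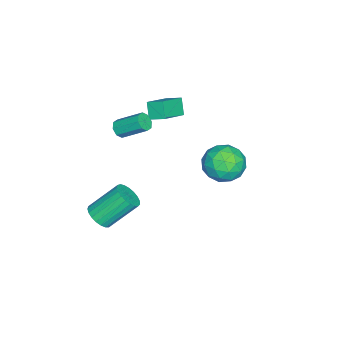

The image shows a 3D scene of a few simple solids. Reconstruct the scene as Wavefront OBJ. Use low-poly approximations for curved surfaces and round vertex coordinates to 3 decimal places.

v -4.032 -1.965 1.655
v -2.602 -2.463 2.406
v -3.929 -1.125 2.016
v -2.499 -1.622 2.766
v -3.501 -1.678 0.834
v -2.071 -2.175 1.584
v -3.398 -0.837 1.194
v -1.968 -1.335 1.945
v 1.697 3.287 3.021
v 2.251 2.699 2.269
v 0.189 2.441 2.571
v 0.743 1.853 1.819
v 0.922 1.682 2.895
v 1.854 2.205 3.173
v 0.586 2.935 1.667
v 1.518 3.458 1.945
v 1.565 2.481 1.432
v 1.773 1.707 2.191
v 0.667 3.433 2.649
v 0.875 2.659 3.408
v 2.106 3.067 2.684
v 0.334 2.073 2.156
v 0.439 1.972 2.788
v 0.765 1.627 2.346
v 1.873 2.777 3.216
v 2.199 2.431 2.774
v 1.418 1.834 3.142
v 0.241 2.709 2.066
v 0.567 2.363 1.624
v 1.675 3.513 2.494
v 2.001 3.168 2.052
v 1.022 3.306 1.698
v 2.029 2.593 1.751
v 1.143 2.096 1.486
v 1.05 2.732 1.397
v 1.598 3.039 1.56
v 2.151 2.138 2.197
v 1.265 1.641 1.933
v 1.37 1.541 2.565
v 1.918 1.848 2.728
v 1.747 2.01 1.705
v 1.175 3.499 2.907
v 0.289 3.002 2.643
v 0.522 3.292 2.112
v 1.07 3.599 2.275
v 1.297 3.044 3.354
v 0.411 2.547 3.089
v 0.842 2.101 3.28
v 1.39 2.408 3.443
v 0.693 3.13 3.135
v -1.173 -3.364 1.31
v -0.763 -3.566 1.598
v -0.757 -2.279 2.497
v -1.167 -2.076 2.21
v -0.635 -3.342 1.275
v -0.629 -2.054 2.175
v -0.821 -3.13 0.974
v -0.816 -1.843 1.873
v -1.214 -3.055 0.869
v -1.208 -1.768 1.768
v -1.583 -3.161 1.023
v -1.577 -1.874 1.922
v -1.711 -3.386 1.345
v -1.705 -2.098 2.245
v -1.524 -3.597 1.647
v -1.519 -2.31 2.546
v -1.132 -3.672 1.752
v -1.126 -2.385 2.651
v 0.731 -3.829 -4.048
v 1.145 -4.21 -3.494
v 0.424 -2.931 -2.077
v 0.009 -2.551 -2.632
v 1.358 -3.98 -3.593
v 0.637 -2.701 -2.176
v 1.463 -3.724 -3.771
v 0.741 -2.445 -2.354
v 1.44 -3.486 -3.996
v 0.719 -2.208 -2.58
v 1.295 -3.308 -4.231
v 0.574 -2.03 -2.815
v 1.053 -3.22 -4.434
v 0.332 -1.941 -3.018
v 0.755 -3.237 -4.571
v 0.033 -1.959 -3.154
v 0.452 -3.357 -4.617
v -0.269 -2.078 -3.2
v 0.198 -3.558 -4.564
v -0.524 -2.279 -3.148
v 0.036 -3.806 -4.423
v -0.686 -2.528 -3.007
v -0.006 -4.058 -4.217
v -0.728 -2.78 -2.8
v 0.079 -4.271 -3.981
v -0.642 -2.992 -2.565
v 0.277 -4.407 -3.758
v -0.444 -3.129 -2.341
v 0.554 -4.443 -3.584
v -0.168 -3.165 -2.167
v 0.861 -4.374 -3.491
v 0.14 -3.095 -2.074
f 2 4 1
f 5 2 1
f 1 4 3
f 3 5 1
f 2 8 4
f 6 2 5
f 6 8 2
f 4 8 3
f 7 5 3
f 3 8 7
f 7 6 5
f 8 6 7
f 9 46 25
f 46 20 49
f 25 49 14
f 46 49 25
f 9 25 21
f 25 14 26
f 21 26 10
f 25 26 21
f 9 21 30
f 21 10 31
f 30 31 16
f 21 31 30
f 9 30 42
f 30 16 45
f 42 45 19
f 30 45 42
f 9 42 46
f 42 19 50
f 46 50 20
f 42 50 46
f 10 26 37
f 26 14 40
f 37 40 18
f 26 40 37
f 14 49 27
f 49 20 48
f 27 48 13
f 49 48 27
f 20 50 47
f 50 19 43
f 47 43 11
f 50 43 47
f 19 45 44
f 45 16 32
f 44 32 15
f 45 32 44
f 16 31 36
f 31 10 33
f 36 33 17
f 31 33 36
f 12 38 24
f 38 18 39
f 24 39 13
f 38 39 24
f 12 24 22
f 24 13 23
f 22 23 11
f 24 23 22
f 12 22 29
f 22 11 28
f 29 28 15
f 22 28 29
f 12 29 34
f 29 15 35
f 34 35 17
f 29 35 34
f 12 34 38
f 34 17 41
f 38 41 18
f 34 41 38
f 13 39 27
f 39 18 40
f 27 40 14
f 39 40 27
f 11 23 47
f 23 13 48
f 47 48 20
f 23 48 47
f 15 28 44
f 28 11 43
f 44 43 19
f 28 43 44
f 17 35 36
f 35 15 32
f 36 32 16
f 35 32 36
f 18 41 37
f 41 17 33
f 37 33 10
f 41 33 37
f 52 51 55
f 52 55 53
f 53 55 56
f 53 56 54
f 55 51 57
f 55 57 56
f 56 57 58
f 56 58 54
f 57 51 59
f 57 59 58
f 58 59 60
f 58 60 54
f 59 51 61
f 59 61 60
f 60 61 62
f 60 62 54
f 61 51 63
f 61 63 62
f 62 63 64
f 62 64 54
f 63 51 65
f 63 65 64
f 64 65 66
f 64 66 54
f 65 51 67
f 65 67 66
f 66 67 68
f 66 68 54
f 67 51 52
f 67 52 68
f 68 52 53
f 68 53 54
f 70 69 73
f 70 73 71
f 71 73 74
f 71 74 72
f 73 69 75
f 73 75 74
f 74 75 76
f 74 76 72
f 75 69 77
f 75 77 76
f 76 77 78
f 76 78 72
f 77 69 79
f 77 79 78
f 78 79 80
f 78 80 72
f 79 69 81
f 79 81 80
f 80 81 82
f 80 82 72
f 81 69 83
f 81 83 82
f 82 83 84
f 82 84 72
f 83 69 85
f 83 85 84
f 84 85 86
f 84 86 72
f 85 69 87
f 85 87 86
f 86 87 88
f 86 88 72
f 87 69 89
f 87 89 88
f 88 89 90
f 88 90 72
f 89 69 91
f 89 91 90
f 90 91 92
f 90 92 72
f 91 69 93
f 91 93 92
f 92 93 94
f 92 94 72
f 93 69 95
f 93 95 94
f 94 95 96
f 94 96 72
f 95 69 97
f 95 97 96
f 96 97 98
f 96 98 72
f 97 69 99
f 97 99 98
f 98 99 100
f 98 100 72
f 99 69 70
f 99 70 100
f 100 70 71
f 100 71 72



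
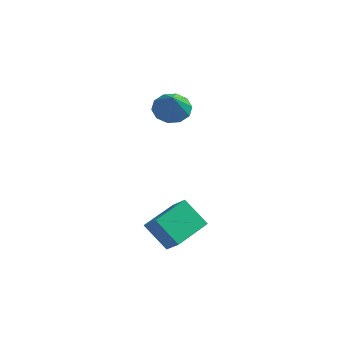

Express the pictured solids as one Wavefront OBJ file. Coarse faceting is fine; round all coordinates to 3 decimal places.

v -0.767 -3.953 -3.74
v -1.934 -3.743 -2.536
v -0.038 -2.12 -3.354
v -1.205 -1.91 -2.15
v -0.035 -4.41 -2.95
v -1.202 -4.2 -1.746
v 0.694 -2.577 -2.564
v -0.473 -2.367 -1.36
v -2.882 2.509 1.539
v -2.275 1.982 0.997
v -2.518 1.631 2.801
v -1.966 2.441 1.227
v -2.007 2.926 1.577
v -2.382 3.252 1.912
v -2.949 3.294 2.105
v -3.489 3.036 2.081
v -3.798 2.577 1.85
v -3.757 2.092 1.501
v -3.381 1.766 1.166
v -2.815 1.724 0.973
f 2 4 1
f 5 2 1
f 1 4 3
f 3 5 1
f 2 8 4
f 6 2 5
f 6 8 2
f 4 8 3
f 7 5 3
f 3 8 7
f 7 6 5
f 8 6 7
f 10 9 12
f 10 12 11
f 12 9 13
f 12 13 11
f 13 9 14
f 13 14 11
f 14 9 15
f 14 15 11
f 15 9 16
f 15 16 11
f 16 9 17
f 16 17 11
f 17 9 18
f 17 18 11
f 18 9 19
f 18 19 11
f 19 9 20
f 19 20 11
f 20 9 10
f 20 10 11



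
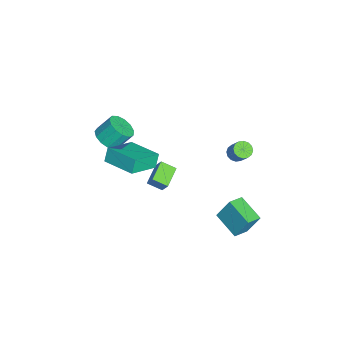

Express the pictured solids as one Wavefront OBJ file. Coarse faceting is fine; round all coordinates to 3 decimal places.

v -1.735 -3.887 -0.191
v -0.978 -3.432 -0.449
v -1.149 -2.557 0.592
v -1.905 -3.013 0.851
v -1.375 -3.211 -0.7
v -1.545 -2.336 0.341
v -1.886 -3.204 -0.788
v -2.056 -2.33 0.253
v -2.348 -3.415 -0.687
v -2.519 -2.541 0.354
v -2.616 -3.775 -0.429
v -2.787 -2.901 0.612
v -2.605 -4.171 -0.094
v -2.775 -3.297 0.947
v -2.317 -4.477 0.21
v -2.487 -3.603 1.251
v -1.844 -4.595 0.386
v -2.014 -3.721 1.427
v -1.337 -4.489 0.38
v -1.507 -3.615 1.421
v -0.956 -4.191 0.193
v -1.126 -3.317 1.234
v -0.822 -3.797 -0.117
v -0.993 -2.923 0.924
v 2.576 -3.774 2.177
v 2.192 -3.593 3.038
v 1.203 -2.513 1.3
v 0.82 -2.332 2.161
v 3.86 -2.208 2.419
v 3.477 -2.027 3.28
v 2.488 -0.947 1.542
v 2.104 -0.766 2.403
v 1.279 3.553 1.724
v 1.775 3.532 1.424
v 2.356 3.906 2.355
v 1.861 3.927 2.656
v 1.669 3.809 1.379
v 2.25 4.183 2.31
v 1.458 4.017 1.426
v 2.039 4.392 2.358
v 1.199 4.101 1.554
v 1.781 4.476 2.485
v 0.962 4.039 1.727
v 1.544 4.413 2.658
v 0.81 3.846 1.899
v 1.392 4.22 2.831
v 0.784 3.574 2.025
v 1.365 3.948 2.956
v 0.89 3.297 2.07
v 1.471 3.671 3.001
v 1.101 3.088 2.022
v 1.682 3.463 2.954
v 1.359 3.004 1.895
v 1.941 3.379 2.826
v 1.596 3.067 1.722
v 2.178 3.441 2.653
v 1.748 3.26 1.549
v 2.33 3.634 2.481
v 2.604 3.186 -2.433
v 2.655 3.906 -1.061
v 3.876 4.218 -3.021
v 3.926 4.938 -1.65
v 3.334 2.482 -2.09
v 3.384 3.202 -0.719
v 4.605 3.514 -2.679
v 4.656 4.234 -1.307
v -1.481 -1.068 -2.543
v -1.109 -0.729 -1.75
v -1.299 -0.178 -3.008
v -0.927 0.161 -2.215
v -0.193 -1.541 -2.945
v 0.179 -1.202 -2.152
v -0.011 -0.651 -3.41
v 0.361 -0.312 -2.617
f 2 1 5
f 2 5 3
f 3 5 6
f 3 6 4
f 5 1 7
f 5 7 6
f 6 7 8
f 6 8 4
f 7 1 9
f 7 9 8
f 8 9 10
f 8 10 4
f 9 1 11
f 9 11 10
f 10 11 12
f 10 12 4
f 11 1 13
f 11 13 12
f 12 13 14
f 12 14 4
f 13 1 15
f 13 15 14
f 14 15 16
f 14 16 4
f 15 1 17
f 15 17 16
f 16 17 18
f 16 18 4
f 17 1 19
f 17 19 18
f 18 19 20
f 18 20 4
f 19 1 21
f 19 21 20
f 20 21 22
f 20 22 4
f 21 1 23
f 21 23 22
f 22 23 24
f 22 24 4
f 23 1 2
f 23 2 24
f 24 2 3
f 24 3 4
f 26 28 25
f 29 26 25
f 25 28 27
f 27 29 25
f 26 32 28
f 30 26 29
f 30 32 26
f 28 32 27
f 31 29 27
f 27 32 31
f 31 30 29
f 32 30 31
f 34 33 37
f 34 37 35
f 35 37 38
f 35 38 36
f 37 33 39
f 37 39 38
f 38 39 40
f 38 40 36
f 39 33 41
f 39 41 40
f 40 41 42
f 40 42 36
f 41 33 43
f 41 43 42
f 42 43 44
f 42 44 36
f 43 33 45
f 43 45 44
f 44 45 46
f 44 46 36
f 45 33 47
f 45 47 46
f 46 47 48
f 46 48 36
f 47 33 49
f 47 49 48
f 48 49 50
f 48 50 36
f 49 33 51
f 49 51 50
f 50 51 52
f 50 52 36
f 51 33 53
f 51 53 52
f 52 53 54
f 52 54 36
f 53 33 55
f 53 55 54
f 54 55 56
f 54 56 36
f 55 33 57
f 55 57 56
f 56 57 58
f 56 58 36
f 57 33 34
f 57 34 58
f 58 34 35
f 58 35 36
f 60 62 59
f 63 60 59
f 59 62 61
f 61 63 59
f 60 66 62
f 64 60 63
f 64 66 60
f 62 66 61
f 65 63 61
f 61 66 65
f 65 64 63
f 66 64 65
f 68 70 67
f 71 68 67
f 67 70 69
f 69 71 67
f 68 74 70
f 72 68 71
f 72 74 68
f 70 74 69
f 73 71 69
f 69 74 73
f 73 72 71
f 74 72 73



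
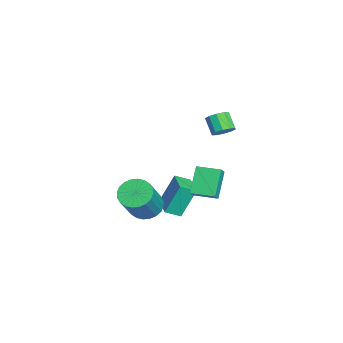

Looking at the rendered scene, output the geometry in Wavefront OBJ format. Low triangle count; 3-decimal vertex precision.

v -2.272 -0.209 -4.005
v -2.566 0.55 -2.354
v -2.392 0.594 -4.395
v -2.686 1.352 -2.744
v -0.834 0.068 -3.876
v -1.128 0.826 -2.225
v -0.954 0.87 -4.266
v -1.248 1.629 -2.615
v -0.239 -0.843 -2.952
v 0.321 -1.296 -3.491
v 1.579 -1.791 -1.767
v 1.019 -1.337 -1.228
v 0.462 -0.975 -3.501
v 1.719 -1.47 -1.777
v 0.496 -0.633 -3.428
v 1.753 -1.128 -1.704
v 0.418 -0.323 -3.282
v 1.675 -0.818 -1.558
v 0.24 -0.092 -3.086
v 1.498 -0.587 -1.362
v -0.011 0.024 -2.869
v 1.247 -0.471 -1.146
v -0.296 0.009 -2.665
v 0.961 -0.486 -0.942
v -0.573 -0.136 -2.505
v 0.685 -0.631 -0.782
v -0.799 -0.389 -2.413
v 0.459 -0.884 -0.689
v -0.939 -0.71 -2.403
v 0.318 -1.205 -0.679
v -0.973 -1.052 -2.476
v 0.284 -1.547 -0.752
v -0.895 -1.362 -2.622
v 0.362 -1.857 -0.898
v -0.718 -1.593 -2.818
v 0.54 -2.088 -1.094
v -0.467 -1.709 -3.034
v 0.791 -2.204 -1.311
v -0.181 -1.694 -3.238
v 1.076 -2.189 -1.515
v 0.095 -1.549 -3.398
v 1.353 -2.044 -1.675
v -2.194 1.778 -1.581
v -1.603 1.61 -1.038
v -1.837 3.007 -1.59
v -1.246 2.839 -1.047
v -1.134 1.461 -2.833
v -0.543 1.293 -2.29
v -0.777 2.69 -2.842
v -0.186 2.522 -2.299
v 0.209 2.879 2.577
v 0.671 2.83 2.988
v 0.013 2.532 3.693
v -0.449 2.581 3.283
v 0.532 3.187 3.008
v -0.127 2.889 3.714
v 0.269 3.425 2.864
v -0.389 3.128 3.569
v -0.016 3.455 2.61
v -0.675 3.158 3.316
v -0.216 3.265 2.344
v -0.874 2.968 3.049
v -0.253 2.928 2.167
v -0.911 2.63 2.872
v -0.113 2.571 2.146
v -0.772 2.273 2.852
v 0.149 2.332 2.291
v -0.509 2.035 2.996
v 0.435 2.302 2.544
v -0.224 2.005 3.25
v 0.634 2.492 2.811
v -0.024 2.195 3.516
f 2 4 1
f 5 2 1
f 1 4 3
f 3 5 1
f 2 8 4
f 6 2 5
f 6 8 2
f 4 8 3
f 7 5 3
f 3 8 7
f 7 6 5
f 8 6 7
f 10 9 13
f 10 13 11
f 11 13 14
f 11 14 12
f 13 9 15
f 13 15 14
f 14 15 16
f 14 16 12
f 15 9 17
f 15 17 16
f 16 17 18
f 16 18 12
f 17 9 19
f 17 19 18
f 18 19 20
f 18 20 12
f 19 9 21
f 19 21 20
f 20 21 22
f 20 22 12
f 21 9 23
f 21 23 22
f 22 23 24
f 22 24 12
f 23 9 25
f 23 25 24
f 24 25 26
f 24 26 12
f 25 9 27
f 25 27 26
f 26 27 28
f 26 28 12
f 27 9 29
f 27 29 28
f 28 29 30
f 28 30 12
f 29 9 31
f 29 31 30
f 30 31 32
f 30 32 12
f 31 9 33
f 31 33 32
f 32 33 34
f 32 34 12
f 33 9 35
f 33 35 34
f 34 35 36
f 34 36 12
f 35 9 37
f 35 37 36
f 36 37 38
f 36 38 12
f 37 9 39
f 37 39 38
f 38 39 40
f 38 40 12
f 39 9 41
f 39 41 40
f 40 41 42
f 40 42 12
f 41 9 10
f 41 10 42
f 42 10 11
f 42 11 12
f 44 46 43
f 47 44 43
f 43 46 45
f 45 47 43
f 44 50 46
f 48 44 47
f 48 50 44
f 46 50 45
f 49 47 45
f 45 50 49
f 49 48 47
f 50 48 49
f 52 51 55
f 52 55 53
f 53 55 56
f 53 56 54
f 55 51 57
f 55 57 56
f 56 57 58
f 56 58 54
f 57 51 59
f 57 59 58
f 58 59 60
f 58 60 54
f 59 51 61
f 59 61 60
f 60 61 62
f 60 62 54
f 61 51 63
f 61 63 62
f 62 63 64
f 62 64 54
f 63 51 65
f 63 65 64
f 64 65 66
f 64 66 54
f 65 51 67
f 65 67 66
f 66 67 68
f 66 68 54
f 67 51 69
f 67 69 68
f 68 69 70
f 68 70 54
f 69 51 71
f 69 71 70
f 70 71 72
f 70 72 54
f 71 51 52
f 71 52 72
f 72 52 53
f 72 53 54



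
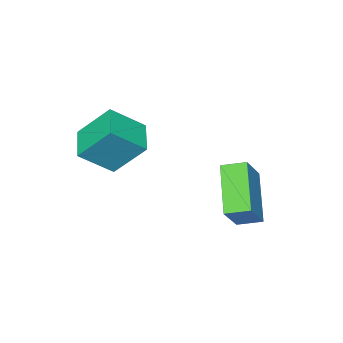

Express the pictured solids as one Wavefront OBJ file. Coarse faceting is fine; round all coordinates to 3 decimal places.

v 0.347 -0.549 -2.651
v 1.242 -0.245 -1.618
v -0.156 0.134 -2.415
v 0.74 0.438 -1.383
v 1.38 0.642 -3.897
v 2.276 0.946 -2.865
v 0.878 1.325 -3.662
v 1.773 1.629 -2.629
v 3.206 -3.066 -1.198
v 4.208 -3.61 -0.303
v 2.658 -2.134 -0.018
v 3.661 -2.679 0.877
v 4.039 -2.121 -1.557
v 5.042 -2.666 -0.662
v 3.492 -1.19 -0.377
v 4.494 -1.734 0.518
f 2 4 1
f 5 2 1
f 1 4 3
f 3 5 1
f 2 8 4
f 6 2 5
f 6 8 2
f 4 8 3
f 7 5 3
f 3 8 7
f 7 6 5
f 8 6 7
f 10 12 9
f 13 10 9
f 9 12 11
f 11 13 9
f 10 16 12
f 14 10 13
f 14 16 10
f 12 16 11
f 15 13 11
f 11 16 15
f 15 14 13
f 16 14 15



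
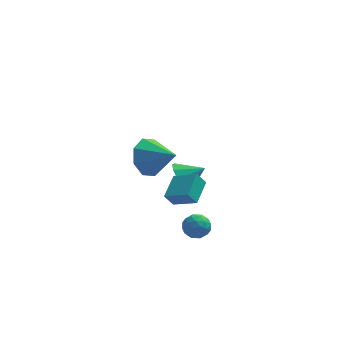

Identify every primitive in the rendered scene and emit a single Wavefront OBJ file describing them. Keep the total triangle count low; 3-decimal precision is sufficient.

v 3.016 -2.137 -0.776
v 3.386 -0.868 -0.231
v 1.903 -1.579 -1.323
v 2.273 -0.309 -0.778
v 3.427 -1.971 -1.442
v 3.797 -0.701 -0.897
v 2.314 -1.412 -1.989
v 2.684 -0.143 -1.444
v 1.293 -2.851 2.183
v 1.929 -2.487 1.377
v 2.567 -3.589 2.857
v 1.896 -1.958 2.021
v 1.509 -1.951 2.76
v 0.996 -2.472 3.161
v 0.656 -3.214 2.99
v 0.689 -3.744 2.346
v 1.076 -3.75 1.607
v 1.589 -3.229 1.205
v 2.743 -1.297 -3.296
v 3.178 -0.964 -3.788
v 3.622 -2.056 -3.032
v 4.057 -1.723 -3.524
v 3.865 -1.373 -2.905
v 3.322 -0.904 -3.068
v 3.478 -2.116 -3.752
v 2.935 -1.647 -3.915
v 3.632 -1.47 -4.069
v 3.872 -1.011 -3.546
v 2.928 -2.009 -3.274
v 3.168 -1.55 -2.751
v 2.884 -1.064 -3.565
v 3.916 -1.956 -3.255
v 3.804 -1.751 -2.891
v 4.06 -1.555 -3.18
v 2.968 -1.028 -3.142
v 3.224 -0.833 -3.431
v 3.628 -1.074 -2.912
v 3.576 -2.187 -3.389
v 3.832 -1.992 -3.678
v 2.74 -1.465 -3.64
v 2.996 -1.269 -3.929
v 3.172 -1.946 -3.908
v 3.406 -1.166 -4.019
v 3.923 -1.612 -3.864
v 3.582 -1.843 -3.998
v 3.263 -1.567 -4.094
v 3.547 -0.896 -3.712
v 4.064 -1.342 -3.557
v 3.951 -1.137 -3.193
v 3.632 -0.861 -3.289
v 3.814 -1.193 -3.877
v 2.736 -1.678 -3.263
v 3.253 -2.124 -3.108
v 3.168 -2.159 -3.531
v 2.849 -1.883 -3.627
v 2.877 -1.408 -2.956
v 3.394 -1.854 -2.801
v 3.537 -1.453 -2.726
v 3.218 -1.177 -2.822
v 2.986 -1.827 -2.943
v 2.479 3.136 -3.242
v 2.947 2.942 -4.045
v 3.601 3.264 -2.618
v 2.866 3.523 -4.018
v 2.638 3.956 -3.694
v 2.348 4.076 -3.198
v 2.109 3.837 -2.718
v 2.011 3.331 -2.438
v 2.091 2.75 -2.465
v 2.32 2.317 -2.789
v 2.61 2.197 -3.285
v 2.849 2.436 -3.765
f 2 4 1
f 5 2 1
f 1 4 3
f 3 5 1
f 2 8 4
f 6 2 5
f 6 8 2
f 4 8 3
f 7 5 3
f 3 8 7
f 7 6 5
f 8 6 7
f 10 9 12
f 10 12 11
f 12 9 13
f 12 13 11
f 13 9 14
f 13 14 11
f 14 9 15
f 14 15 11
f 15 9 16
f 15 16 11
f 16 9 17
f 16 17 11
f 17 9 18
f 17 18 11
f 18 9 10
f 18 10 11
f 19 56 35
f 56 30 59
f 35 59 24
f 56 59 35
f 19 35 31
f 35 24 36
f 31 36 20
f 35 36 31
f 19 31 40
f 31 20 41
f 40 41 26
f 31 41 40
f 19 40 52
f 40 26 55
f 52 55 29
f 40 55 52
f 19 52 56
f 52 29 60
f 56 60 30
f 52 60 56
f 20 36 47
f 36 24 50
f 47 50 28
f 36 50 47
f 24 59 37
f 59 30 58
f 37 58 23
f 59 58 37
f 30 60 57
f 60 29 53
f 57 53 21
f 60 53 57
f 29 55 54
f 55 26 42
f 54 42 25
f 55 42 54
f 26 41 46
f 41 20 43
f 46 43 27
f 41 43 46
f 22 48 34
f 48 28 49
f 34 49 23
f 48 49 34
f 22 34 32
f 34 23 33
f 32 33 21
f 34 33 32
f 22 32 39
f 32 21 38
f 39 38 25
f 32 38 39
f 22 39 44
f 39 25 45
f 44 45 27
f 39 45 44
f 22 44 48
f 44 27 51
f 48 51 28
f 44 51 48
f 23 49 37
f 49 28 50
f 37 50 24
f 49 50 37
f 21 33 57
f 33 23 58
f 57 58 30
f 33 58 57
f 25 38 54
f 38 21 53
f 54 53 29
f 38 53 54
f 27 45 46
f 45 25 42
f 46 42 26
f 45 42 46
f 28 51 47
f 51 27 43
f 47 43 20
f 51 43 47
f 62 61 64
f 62 64 63
f 64 61 65
f 64 65 63
f 65 61 66
f 65 66 63
f 66 61 67
f 66 67 63
f 67 61 68
f 67 68 63
f 68 61 69
f 68 69 63
f 69 61 70
f 69 70 63
f 70 61 71
f 70 71 63
f 71 61 72
f 71 72 63
f 72 61 62
f 72 62 63



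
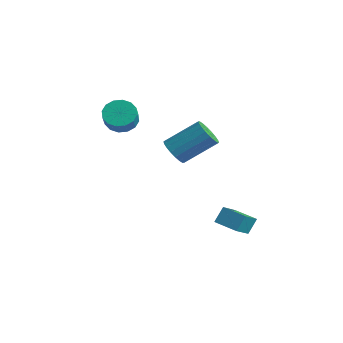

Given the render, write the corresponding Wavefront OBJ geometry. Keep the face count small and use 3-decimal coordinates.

v -4.018 -2.797 3.157
v -3.705 -3.273 2.609
v -3.23 -3.819 3.355
v -3.542 -3.343 3.903
v -3.433 -2.972 2.656
v -2.957 -3.518 3.402
v -3.317 -2.624 2.837
v -2.841 -3.17 3.583
v -3.388 -2.322 3.103
v -2.913 -2.869 3.85
v -3.629 -2.148 3.384
v -3.153 -2.694 4.131
v -3.974 -2.147 3.604
v -3.498 -2.694 4.351
v -4.33 -2.321 3.705
v -3.855 -2.867 4.451
v -4.603 -2.622 3.658
v -4.127 -3.168 4.404
v -4.719 -2.97 3.477
v -4.243 -3.516 4.223
v -4.647 -3.271 3.21
v -4.172 -3.818 3.957
v -4.407 -3.446 2.929
v -3.931 -3.992 3.676
v -4.062 -3.446 2.709
v -3.586 -3.993 3.456
v -1.1 -2.396 2.028
v -0.534 -2.866 2.107
v 0.347 -1.613 3.231
v -0.22 -1.144 3.152
v -0.447 -2.69 1.842
v 0.434 -1.437 2.967
v -0.489 -2.455 1.615
v 0.392 -1.203 2.74
v -0.653 -2.209 1.469
v 0.228 -0.957 2.594
v -0.905 -2 1.434
v -0.024 -0.748 2.559
v -1.196 -1.87 1.516
v -0.315 -0.617 2.641
v -1.468 -1.844 1.7
v -0.587 -0.591 2.825
v -1.667 -1.927 1.949
v -0.786 -0.674 3.073
v -1.754 -2.103 2.213
v -0.873 -0.85 3.338
v -1.712 -2.337 2.44
v -0.831 -1.085 3.565
v -1.548 -2.583 2.586
v -0.667 -1.331 3.711
v -1.296 -2.792 2.621
v -0.415 -1.54 3.746
v -1.005 -2.923 2.539
v -0.124 -1.67 3.664
v -0.733 -2.949 2.355
v 0.148 -1.696 3.48
v 0.563 -1.529 -2.039
v 0.583 -1.011 -1.303
v 0.284 -0.48 -2.771
v 0.304 0.039 -2.036
v 1.716 -1.339 -2.204
v 1.736 -0.82 -1.469
v 1.437 -0.289 -2.937
v 1.457 0.229 -2.201
f 2 1 5
f 2 5 3
f 3 5 6
f 3 6 4
f 5 1 7
f 5 7 6
f 6 7 8
f 6 8 4
f 7 1 9
f 7 9 8
f 8 9 10
f 8 10 4
f 9 1 11
f 9 11 10
f 10 11 12
f 10 12 4
f 11 1 13
f 11 13 12
f 12 13 14
f 12 14 4
f 13 1 15
f 13 15 14
f 14 15 16
f 14 16 4
f 15 1 17
f 15 17 16
f 16 17 18
f 16 18 4
f 17 1 19
f 17 19 18
f 18 19 20
f 18 20 4
f 19 1 21
f 19 21 20
f 20 21 22
f 20 22 4
f 21 1 23
f 21 23 22
f 22 23 24
f 22 24 4
f 23 1 25
f 23 25 24
f 24 25 26
f 24 26 4
f 25 1 2
f 25 2 26
f 26 2 3
f 26 3 4
f 28 27 31
f 28 31 29
f 29 31 32
f 29 32 30
f 31 27 33
f 31 33 32
f 32 33 34
f 32 34 30
f 33 27 35
f 33 35 34
f 34 35 36
f 34 36 30
f 35 27 37
f 35 37 36
f 36 37 38
f 36 38 30
f 37 27 39
f 37 39 38
f 38 39 40
f 38 40 30
f 39 27 41
f 39 41 40
f 40 41 42
f 40 42 30
f 41 27 43
f 41 43 42
f 42 43 44
f 42 44 30
f 43 27 45
f 43 45 44
f 44 45 46
f 44 46 30
f 45 27 47
f 45 47 46
f 46 47 48
f 46 48 30
f 47 27 49
f 47 49 48
f 48 49 50
f 48 50 30
f 49 27 51
f 49 51 50
f 50 51 52
f 50 52 30
f 51 27 53
f 51 53 52
f 52 53 54
f 52 54 30
f 53 27 55
f 53 55 54
f 54 55 56
f 54 56 30
f 55 27 28
f 55 28 56
f 56 28 29
f 56 29 30
f 58 60 57
f 61 58 57
f 57 60 59
f 59 61 57
f 58 64 60
f 62 58 61
f 62 64 58
f 60 64 59
f 63 61 59
f 59 64 63
f 63 62 61
f 64 62 63



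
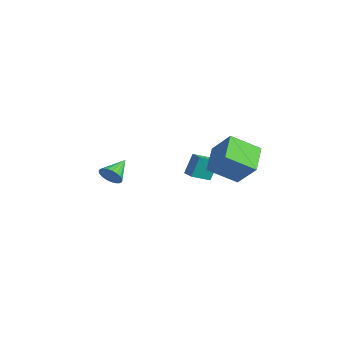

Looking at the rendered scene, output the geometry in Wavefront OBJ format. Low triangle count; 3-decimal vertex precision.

v -1.165 2.249 -3.328
v -1.274 2.85 -1.893
v -1.204 3.502 -3.856
v -1.312 4.103 -2.42
v -0.248 2.297 -3.28
v -0.356 2.898 -1.844
v -0.286 3.55 -3.807
v -0.395 4.151 -2.372
v 2.364 2.066 -1.713
v 0.897 3.093 -0.715
v 2.839 3.83 -2.828
v 1.372 4.857 -1.83
v 3.708 2.603 -0.29
v 2.241 3.63 0.708
v 4.183 4.367 -1.405
v 2.716 5.394 -0.407
v 2.067 -3.762 -1.33
v 2.505 -3.244 -1.716
v 1.333 -2.558 -0.55
v 2.248 -3.274 -1.911
v 1.959 -3.389 -2.006
v 1.69 -3.567 -1.984
v 1.485 -3.78 -1.849
v 1.381 -3.989 -1.624
v 1.396 -4.159 -1.348
v 1.526 -4.26 -1.069
v 1.75 -4.275 -0.835
v 2.029 -4.201 -0.686
v 2.314 -4.051 -0.649
v 2.557 -3.851 -0.729
v 2.714 -3.636 -0.914
v 2.76 -3.442 -1.17
v 2.686 -3.304 -1.453
f 2 4 1
f 5 2 1
f 1 4 3
f 3 5 1
f 2 8 4
f 6 2 5
f 6 8 2
f 4 8 3
f 7 5 3
f 3 8 7
f 7 6 5
f 8 6 7
f 10 12 9
f 13 10 9
f 9 12 11
f 11 13 9
f 10 16 12
f 14 10 13
f 14 16 10
f 12 16 11
f 15 13 11
f 11 16 15
f 15 14 13
f 16 14 15
f 18 17 20
f 18 20 19
f 20 17 21
f 20 21 19
f 21 17 22
f 21 22 19
f 22 17 23
f 22 23 19
f 23 17 24
f 23 24 19
f 24 17 25
f 24 25 19
f 25 17 26
f 25 26 19
f 26 17 27
f 26 27 19
f 27 17 28
f 27 28 19
f 28 17 29
f 28 29 19
f 29 17 30
f 29 30 19
f 30 17 31
f 30 31 19
f 31 17 32
f 31 32 19
f 32 17 33
f 32 33 19
f 33 17 18
f 33 18 19



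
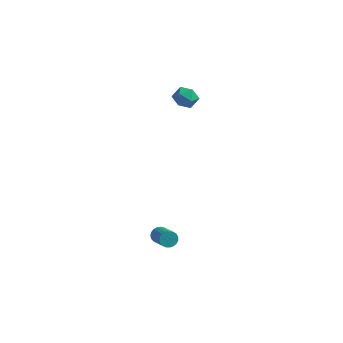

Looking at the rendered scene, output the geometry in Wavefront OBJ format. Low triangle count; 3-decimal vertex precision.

v -2.85 4.177 3.16
v -2.224 3.752 2.901
v -3.616 3.148 2.999
v -2.99 2.723 2.74
v -3.033 2.945 3.507
v -2.56 3.581 3.606
v -3.28 3.319 2.294
v -2.807 3.955 2.393
v -2.49 3.221 2.366
v -2.338 2.991 3.116
v -3.502 3.909 2.784
v -3.35 3.679 3.534
v -0.906 -3.499 -2.975
v -0.629 -3.494 -3.415
v 0.323 -4.316 -2.825
v 0.046 -4.321 -2.385
v -0.548 -3.324 -3.31
v 0.404 -4.146 -2.719
v -0.529 -3.184 -3.146
v 0.424 -4.006 -2.555
v -0.575 -3.099 -2.953
v 0.377 -3.921 -2.362
v -0.679 -3.083 -2.763
v 0.274 -3.904 -2.173
v -0.821 -3.138 -2.611
v 0.131 -3.96 -2.02
v -0.979 -3.256 -2.521
v -0.026 -4.078 -1.93
v -1.124 -3.417 -2.51
v -0.171 -4.238 -1.919
v -1.231 -3.591 -2.58
v -0.278 -4.413 -1.989
v -1.282 -3.749 -2.718
v -0.329 -4.571 -2.127
v -1.268 -3.865 -2.9
v -0.316 -4.686 -2.309
v -1.192 -3.917 -3.095
v -0.239 -4.738 -2.505
v -1.066 -3.896 -3.27
v -0.114 -4.718 -2.679
v -0.913 -3.808 -3.394
v 0.04 -4.629 -2.803
v -0.758 -3.665 -3.445
v 0.194 -4.487 -2.855
f 1 12 6
f 1 6 2
f 1 2 8
f 1 8 11
f 1 11 12
f 2 6 10
f 6 12 5
f 12 11 3
f 11 8 7
f 8 2 9
f 4 10 5
f 4 5 3
f 4 3 7
f 4 7 9
f 4 9 10
f 5 10 6
f 3 5 12
f 7 3 11
f 9 7 8
f 10 9 2
f 14 13 17
f 14 17 15
f 15 17 18
f 15 18 16
f 17 13 19
f 17 19 18
f 18 19 20
f 18 20 16
f 19 13 21
f 19 21 20
f 20 21 22
f 20 22 16
f 21 13 23
f 21 23 22
f 22 23 24
f 22 24 16
f 23 13 25
f 23 25 24
f 24 25 26
f 24 26 16
f 25 13 27
f 25 27 26
f 26 27 28
f 26 28 16
f 27 13 29
f 27 29 28
f 28 29 30
f 28 30 16
f 29 13 31
f 29 31 30
f 30 31 32
f 30 32 16
f 31 13 33
f 31 33 32
f 32 33 34
f 32 34 16
f 33 13 35
f 33 35 34
f 34 35 36
f 34 36 16
f 35 13 37
f 35 37 36
f 36 37 38
f 36 38 16
f 37 13 39
f 37 39 38
f 38 39 40
f 38 40 16
f 39 13 41
f 39 41 40
f 40 41 42
f 40 42 16
f 41 13 43
f 41 43 42
f 42 43 44
f 42 44 16
f 43 13 14
f 43 14 44
f 44 14 15
f 44 15 16

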